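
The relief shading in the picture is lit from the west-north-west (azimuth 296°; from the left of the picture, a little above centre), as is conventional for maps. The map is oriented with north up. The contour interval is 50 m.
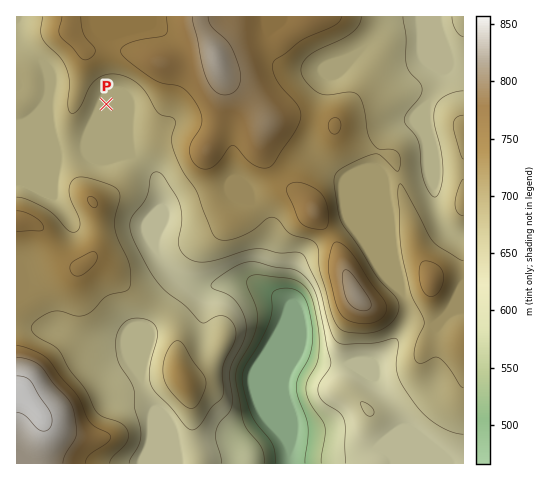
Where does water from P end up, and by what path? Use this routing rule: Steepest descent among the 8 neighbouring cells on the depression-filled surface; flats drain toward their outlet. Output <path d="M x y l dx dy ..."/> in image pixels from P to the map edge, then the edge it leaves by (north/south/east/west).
<path d="M106 104l27 27 0 15 1 1 0 7 2 4 21 21 1 2 0 5 1 1 0 68 5 8 12 13 14 7 7 1 2 1 57-1 10 7 6 2 14 11 0 147 4 8 0 4"/>
exit: south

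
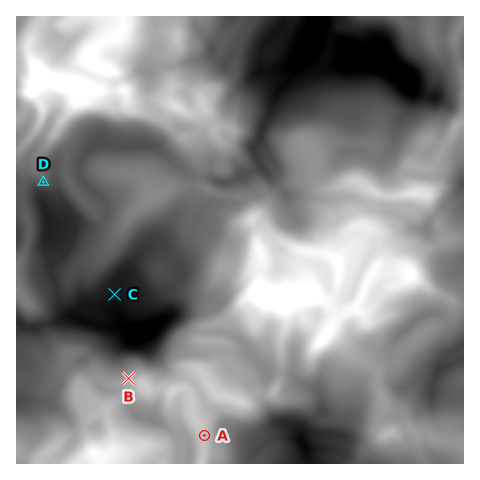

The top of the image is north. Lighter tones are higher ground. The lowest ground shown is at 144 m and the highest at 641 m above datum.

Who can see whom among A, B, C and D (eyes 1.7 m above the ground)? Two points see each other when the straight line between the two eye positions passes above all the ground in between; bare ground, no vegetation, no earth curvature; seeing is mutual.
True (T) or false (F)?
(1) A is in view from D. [F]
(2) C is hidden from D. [T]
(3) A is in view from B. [F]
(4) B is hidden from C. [F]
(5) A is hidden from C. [T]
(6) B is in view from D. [T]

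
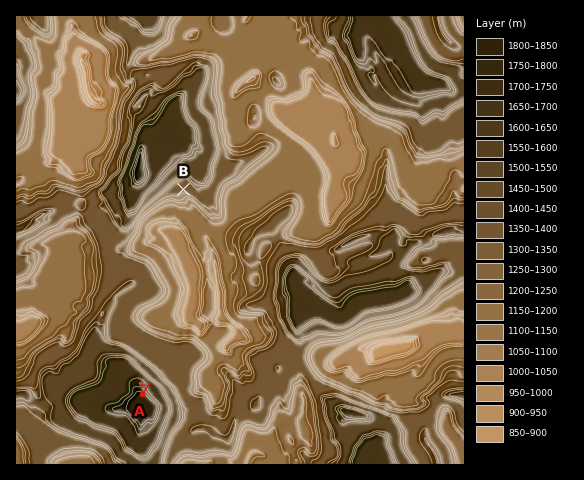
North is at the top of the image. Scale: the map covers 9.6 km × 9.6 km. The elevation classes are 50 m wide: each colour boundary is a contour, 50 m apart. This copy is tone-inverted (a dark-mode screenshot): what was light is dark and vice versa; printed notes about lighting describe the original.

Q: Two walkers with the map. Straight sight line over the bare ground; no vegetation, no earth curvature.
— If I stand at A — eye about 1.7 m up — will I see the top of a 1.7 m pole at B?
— Yes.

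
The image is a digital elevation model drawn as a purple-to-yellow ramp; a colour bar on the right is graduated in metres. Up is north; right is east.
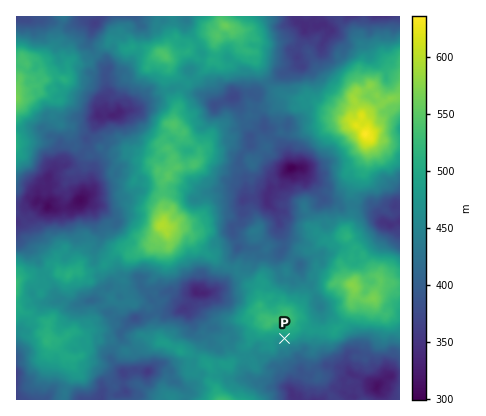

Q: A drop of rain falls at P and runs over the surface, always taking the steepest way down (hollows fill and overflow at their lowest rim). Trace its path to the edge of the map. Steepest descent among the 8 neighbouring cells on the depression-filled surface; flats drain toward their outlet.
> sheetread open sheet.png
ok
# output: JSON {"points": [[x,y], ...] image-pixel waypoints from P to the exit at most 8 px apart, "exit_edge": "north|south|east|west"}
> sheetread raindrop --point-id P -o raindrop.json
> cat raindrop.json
{"points": [[284, 338], [280, 346], [282, 354], [288, 362], [296, 368], [302, 372], [300, 380], [296, 388], [292, 396], [294, 400]], "exit_edge": "south"}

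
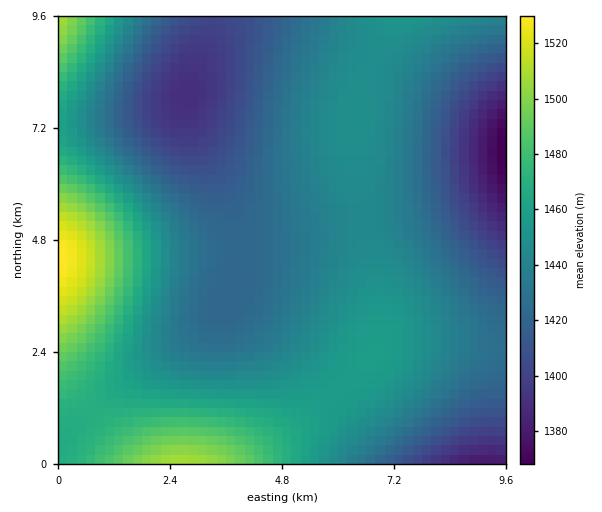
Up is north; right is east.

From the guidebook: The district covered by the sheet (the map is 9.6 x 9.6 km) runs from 1365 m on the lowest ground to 1530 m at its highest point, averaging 1440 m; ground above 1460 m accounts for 17.4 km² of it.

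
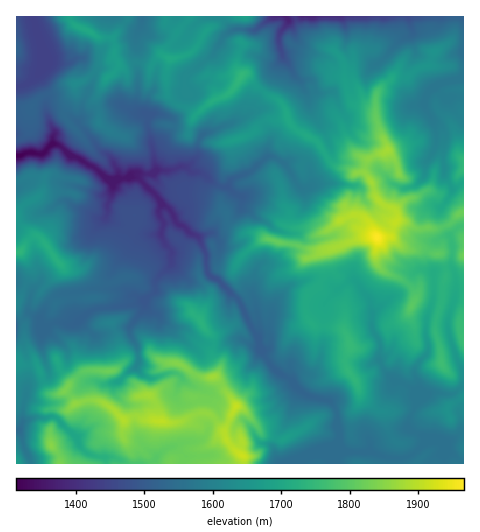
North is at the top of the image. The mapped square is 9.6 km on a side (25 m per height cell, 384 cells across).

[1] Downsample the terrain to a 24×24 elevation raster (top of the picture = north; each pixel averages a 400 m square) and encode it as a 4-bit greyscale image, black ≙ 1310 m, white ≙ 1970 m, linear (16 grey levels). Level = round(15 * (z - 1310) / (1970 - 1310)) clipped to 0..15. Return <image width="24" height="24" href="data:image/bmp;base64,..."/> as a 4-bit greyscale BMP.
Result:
<image width="24" height="24" href="data:image/bmp;base64,Qk2WAQAAAAAAAHYAAAAoAAAAGAAAABgAAAABAAQAAAAAACABAAATCwAAEwsAABAAAAAAAAAAAAAAABEREQAiIiIAMzMzAERERABVVVUAZmZmAHd3dwCIiIgAmZmZAKqqqgC7u7sAzMzMAN3d3QDu7u4A////AHm6q7vMzchlVWZmZmupvMzMzbmHZmZmZmmrvd3czbl3dndmd3m8y8zMzLhlVodmZ3iruqq8y5dWeJdmiIeJmou6qXVmiZd4mXZmZ3iIl1V4ipiZmWVVZlVph1V5mZiZmWZVVUV5hlZ5mYiamWZmVVRWZWd5mYmqmXeXVUQ1V3eaqZu6qpl1VEM0RomszM7Lu4h0REMzRomaze7bu3dkM0M0VVeIrd3bq3dlMjI0RVZ2iry6qWZkIiIzRVZmesy5iSIiRENEV2Znisy4eUM1VlRWaIeIiayod1RVZVVod3iXeJuHZ0VWZVZ3mHiGeJp2ZjRnd2d3iZdmeImHZkNFeHiHeIZGeHZ3dkNGiGeId3VFd3ZmdjN4d2eIh2Q0RERVVQ=="/>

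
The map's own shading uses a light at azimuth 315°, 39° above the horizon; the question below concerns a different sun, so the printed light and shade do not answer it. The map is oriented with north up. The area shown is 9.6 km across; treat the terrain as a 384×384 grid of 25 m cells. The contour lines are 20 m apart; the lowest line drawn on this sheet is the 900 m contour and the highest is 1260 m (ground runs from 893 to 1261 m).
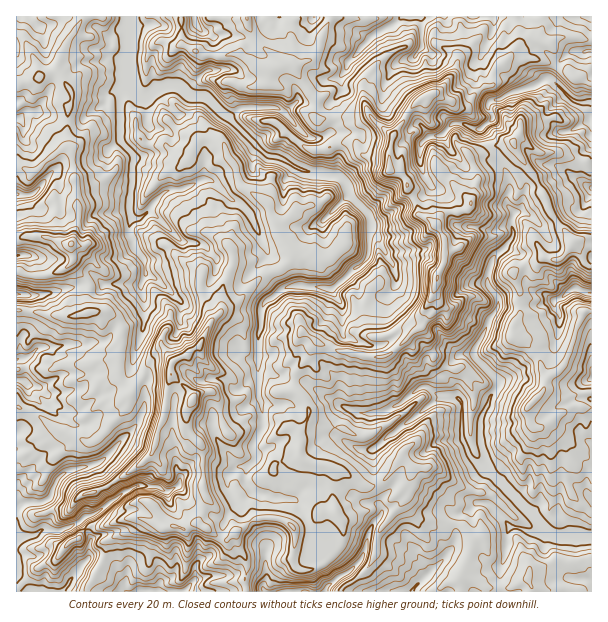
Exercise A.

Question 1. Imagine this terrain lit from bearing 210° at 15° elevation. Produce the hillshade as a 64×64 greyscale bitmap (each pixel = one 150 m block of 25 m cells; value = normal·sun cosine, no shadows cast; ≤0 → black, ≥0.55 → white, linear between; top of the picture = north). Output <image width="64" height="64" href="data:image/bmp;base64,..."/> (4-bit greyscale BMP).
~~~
<image width="64" height="64" href="data:image/bmp;base64,Qk12CAAAAAAAAHYAAAAoAAAAQAAAAEAAAAABAAQAAAAAAAAIAAATCwAAEwsAABAAAAAAAAAAAAAAABEREQAiIiIAMzMzAERERABVVVUAZmZmAHd3dwCIiIgAmZmZAKqqqgC7u7sAzMzMAN3d3QDu7u4A////AGm7ynaIiJzsvOuImadZzv/+5ierqqmVV5iHZWiXZlVFi8zIdoh4rMvMuquqp2rP//3JZpqamIdnh3ZVaIZmZneqq7mXZ3mqqruru7y4aM7rq7yoeZh3iYd3dlZodlaIiKiKqpqJiaqay7urzbdHqpdnm6p5hmeKqHd2dmhkNWVWiHiJvLuqu73cy73clTeIl3d4iJh1Z5uZiHd1Z0EzIjSHZjN4u6ve7+7r39mFaJqoZ3d2h3Z4uYmYd2RmIlRFVYiFVCSrze7/zsvsd2aLzbZneHaIiIqoeIhmVGVVZ4eIq7vMhXirzLqIeZRWRZvMc2iJdnl5mpdmZlUzeHaJiauoit/IlUiYiENmVnVFd2UkeIhVaHmqhmVlVCaWV5mbupZmic7rY0eDBGaIQ1ZDNFeHdkRnmZl2Z3ZleVR5mauWqqh5nMu3MQAESKUUZUZ3iHd1V4mpiHd4d4iFR6qqqmW7qodCNquTJbl6giVliZmId3eJh4iId4iHVDR6uruoeLqYlRABa+7/+qpzNVaIiIiIiIdVeIh5mFMjR5y6upiYqZiodUM1nf6WunRWZ2eHiIiHUzNniHd0ETV5vbq5mYeZmazLqFRGqVjMhlaHZ3eIdlQyE1aHQiASV4vLq6mYd4iYmrzKhlV4acuVSJZod4dUQyJGVWVDABN3rMu7qYh2iImZmZmYeIl5ulFrhniIhlVUWJl0NFQiNYeru8uph2aIiYdmeJqpiImnAplWd4iGZmeYdndCI0RHh5qruph2eJmXVWd3iqmImZU2hTVnh2ZmZkISRnQiRFeHmau4d3eJqGRXiIiJmZiol2d0RFeFVnVDEjREZlI0V4iJq6hmd4hjNXmYiIiImpiIZ4VWR4d4ZDNpmYZlZTM3mHiZiHZndhFXmYiIiHermJZIY1VZqZdDaLu7upZVNGqnh4dmd2VEBImZiIiId6uqcRMTZFmHdUeqqqu7p1aqvJiGd2V2VUSLy6mIiIdnm7kxM1ZkV2Znipmqq7uIrMq7hUipiXZ2Upq6mIiIh2asp1iIVERXiJmpirvMy4i6qYhBbdy7hndliHd4iHiHZpuWiYQTRWiImZirzMupirmnUxbu3ct1Z1WZdmZmZ4dmi3JWcSVmaJmqmql2VWabmXVlat3dyWZnZqqaqYiIh1Z4UCNDVodoqquYUgJGd4mKdqmZm8uXZWdmqczLu7qHVXZTEzZohmeZmWIRN4dleJlr2oh5qGZVV3arvMzMuYdEZjMmVniGV5mWISJWQyRml663d4iHZURYh6qqqZmXdBNmM0Z1d3Q3h3MSE0ZUREaK24Zmp3dlQmmIIjRVVVQxEldiSZVVVFdVQAARaGVVVWq5NFiXmWUydkEDVVVEMRESeCKcplRFaGMAAAKXZmZWeqQBRSnKZTdyAN7bqHZCMzR0OcyWVVV5hiETV1RndliqpBAQLupnmoVJ/93cp1d1VkarunZWZWeam83KU0ZkaryUJEWe6Xqpu/+HeKqniVRUarq5ZVdmZnm93bqFNEOKy2VXl5qniZzM/xNXipiFIyKLq5ZDaHVVaJmYiJlkNLu4aHmFh1V5u53qmrvMmHUyFMy4MySpZVV5hmZnmWVJy7qpeWaYVpqGfKfd3LlkUiEq2nE2e7dENqllVVd1NXy73tlUVpmIuUWZdnhlMhAAIlqGE7u6dDI4p1VDR2MVrM3v9hAUZ3imSaUSIQAiEQASV0JMuHVEMmqWZlRFURbN3/+yJFd2aYR7YAAyJFZUIiJXVap2VVQjm3Z3d2MwCe7e+UN7uWVYZ7kQEjNXeHRERHmYl2ZmUzfKZWZ3hgBf/u2TI3mVM1qctQNUNFd3YzVVebl1RWZFnLdUVERlBe/u/nMjZ1NFi7ySJUG7dmdjRVV5moh2VFnJVDMhAAA7///9QliWM0WKulEzIuuneGNFZmiJu6l3m5QUMwAAAY7//+cTqmMzNYmoIjNZqJmIUjRWaIiaqpq6YiMAAleK///+gga3M1M1iqUTR6tkaZhTQ0RXiIiImalBIAFr////7KlBCIMVckarcleZhzRnmGVDU1m6l3eJlgATiu/+3d25pzEmQDlTaLpWd3ZSNXd3VUZknal2d4iDAFvv/GaJqHmXUUQAhQBIqFMBEiBGd2VEV1apVVd3d0AFvt2CaYeHisdSVVZQACVlQCISEVdmZkNUR5ZHh1VjAEz+tQjsmIm+kjVsliE2M2UzRXVEmGZ3VDNHhWmERTAEq4Ugb8h3idoBR5x3vMYncyJGdDOZmahlRFd0ZkVSAGu4VDjqdlZ5oQVXuYzrUDUQACMQJbu6l2ZVV2V2VSM33u7u/8iWVVdQNmV3mlMTdyAAEQOJqqmIZVZnd4dkaJ3//u7smoREWFNVZCIzESa7dSEhXO2IiYdVZ2Z4mJibzsqImYeKVEVnVVVSAAAhJYmqhlbfymd3dVVVZnmqy73KdmmYeJdnZVVVVDEAABE0V4mavellZ1VmVEVWeavc3tzLuoZ3dnhlZEVVQiMjNFVnd5vLdCOHRWZlVmd5rLvtqqqXZmZVZmaGREZnZIlkVmZWd3dkRJU2d2Z3Z3mamaYzRVV2VVVWd3ZkNGdnt0NWZVZmd3eYc0d2d2VmeHZVUARmeHVWZVZ2VnZCIkhzNFVlZVZlZ4dDaId2WIZ4dGhRa6maVWZlVWZomXVCNkNVM1VlVVREMzSZh2iKhniHqmO9qqlFZmVEeIqrpzI1NGQSRWVWVDMz"/>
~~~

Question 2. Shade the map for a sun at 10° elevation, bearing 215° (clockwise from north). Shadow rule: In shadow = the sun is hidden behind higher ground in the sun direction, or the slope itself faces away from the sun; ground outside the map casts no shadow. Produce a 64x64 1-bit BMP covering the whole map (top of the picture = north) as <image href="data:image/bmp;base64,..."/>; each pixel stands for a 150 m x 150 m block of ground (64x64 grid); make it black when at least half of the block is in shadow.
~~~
<image width="64" height="64" href="data:image/bmp;base64,Qk0+AgAAAAAAAD4AAAAoAAAAQAAAAEAAAAABAAEAAAAAAAACAAATCwAAEwsAAAIAAAAAAAAA////AAAAAAAAAAAgAAAAAAAAACAIAAAAAAAAAAAAAAAAAAAAAAAAIAAAAGAAAABvIAAAYAAAAOwfAAAAAAAAwAMABoEAAAwAAcBAnwAALABwIMIMAAAbAAAf4yAAAAYBAY/nQAAAHAADwgcAAAB4AAPgRwAAAeAAAGAEAA8P4AAAIAIADw/gAAAABgAMA8AAAAAOAAAfwAAAAB2ABx7AABgABAAPzkAAcAAAIBxngADAAAkg4BmAAeAAHyCABAADwAA/AAAACAEAAH8AAAAYAIAABwAAAHAAEABHAAOBIAAAAPcgH4AAAAAAdiB8AgAAAABwIPnCAAAADGAg+MAQGOA8YDH4AABx8P7hA/AByD9AfMAD9AH4BwDfAAH4AfgQAAYAAAJA+ADAfAQAAECIAMB8LAAAwAEAAHx4AAIAACAP+MDgRwDwIv/4gGBDAfpHffkAQCcDgM8w+ADADwceH8H4AQQODxwfAbgiBfgGOB8BiABn+AxIPwEAAG/4HFg8AcgAfwAd3HgA2AD+AB2Qw4BYAPAAH/D9ggIB4cAf+P+AIgPDAF38/wBCR44Aw1z3AETf/AHAH/4AAD4AAcB//gAAYABBzeP8AAAAAHDP4PgAAAeAAF/wMAGAAAAYP/ACIAAAAAAP8AcgAAwAAADwAGBAnAAA6GAAQMCYAABZAAAAABAgAB14AQ=="/>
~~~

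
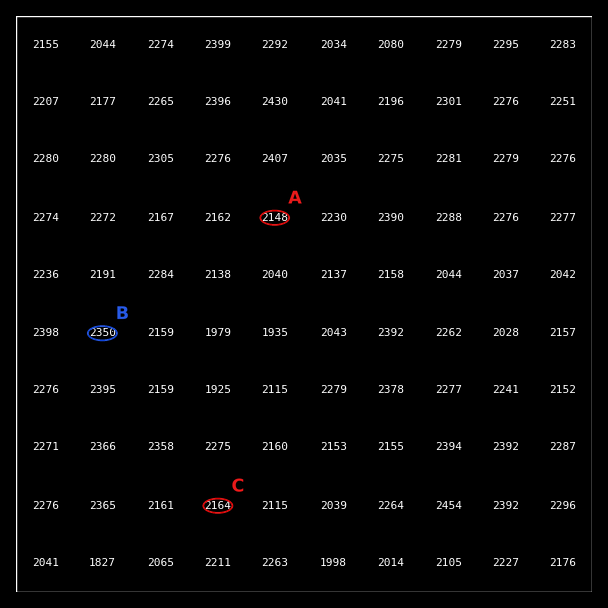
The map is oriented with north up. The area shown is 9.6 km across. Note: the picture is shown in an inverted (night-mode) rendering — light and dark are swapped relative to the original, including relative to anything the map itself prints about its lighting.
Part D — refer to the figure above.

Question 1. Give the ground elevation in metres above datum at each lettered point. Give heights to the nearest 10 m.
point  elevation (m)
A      2150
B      2350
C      2160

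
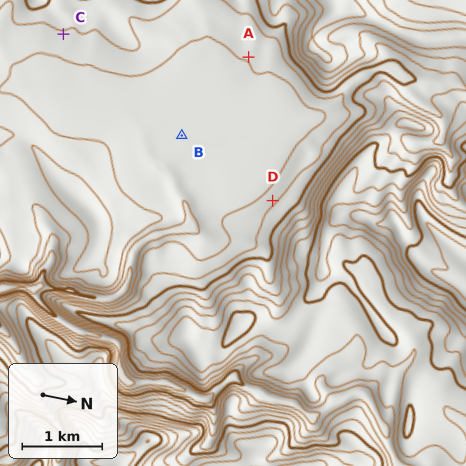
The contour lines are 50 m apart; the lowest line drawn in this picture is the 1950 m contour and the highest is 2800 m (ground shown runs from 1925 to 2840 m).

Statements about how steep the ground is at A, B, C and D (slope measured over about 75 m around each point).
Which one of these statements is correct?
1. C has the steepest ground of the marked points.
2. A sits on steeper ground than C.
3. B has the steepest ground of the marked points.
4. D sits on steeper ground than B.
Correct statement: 4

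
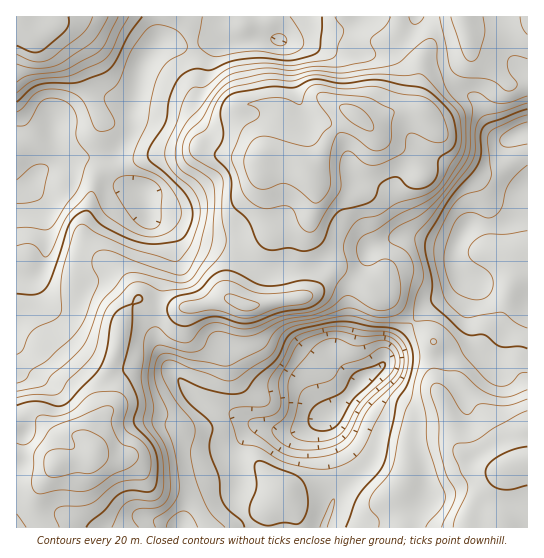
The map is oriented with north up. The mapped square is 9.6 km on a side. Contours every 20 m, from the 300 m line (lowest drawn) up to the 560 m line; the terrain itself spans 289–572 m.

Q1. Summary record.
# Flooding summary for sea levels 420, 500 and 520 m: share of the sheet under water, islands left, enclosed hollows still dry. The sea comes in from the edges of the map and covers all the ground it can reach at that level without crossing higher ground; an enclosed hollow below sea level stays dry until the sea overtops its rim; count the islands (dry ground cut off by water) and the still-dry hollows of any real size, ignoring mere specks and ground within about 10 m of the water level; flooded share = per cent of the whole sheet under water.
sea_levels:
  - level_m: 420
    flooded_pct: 40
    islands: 0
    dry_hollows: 0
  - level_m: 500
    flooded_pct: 79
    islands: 2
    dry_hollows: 0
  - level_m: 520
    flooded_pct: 88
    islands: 2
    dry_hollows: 0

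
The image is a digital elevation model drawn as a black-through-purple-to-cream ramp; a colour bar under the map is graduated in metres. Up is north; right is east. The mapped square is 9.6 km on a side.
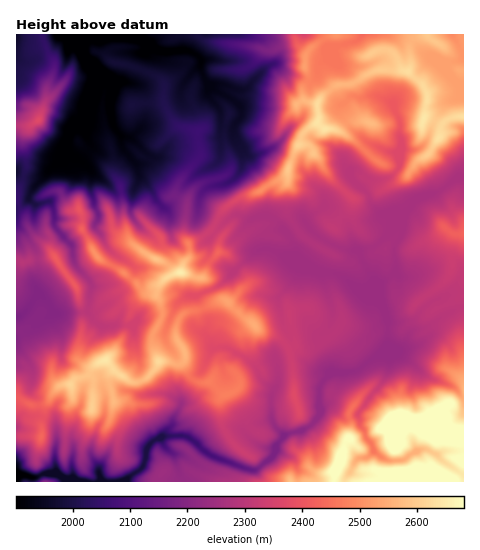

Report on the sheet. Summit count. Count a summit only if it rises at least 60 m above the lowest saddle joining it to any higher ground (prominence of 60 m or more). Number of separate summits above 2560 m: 6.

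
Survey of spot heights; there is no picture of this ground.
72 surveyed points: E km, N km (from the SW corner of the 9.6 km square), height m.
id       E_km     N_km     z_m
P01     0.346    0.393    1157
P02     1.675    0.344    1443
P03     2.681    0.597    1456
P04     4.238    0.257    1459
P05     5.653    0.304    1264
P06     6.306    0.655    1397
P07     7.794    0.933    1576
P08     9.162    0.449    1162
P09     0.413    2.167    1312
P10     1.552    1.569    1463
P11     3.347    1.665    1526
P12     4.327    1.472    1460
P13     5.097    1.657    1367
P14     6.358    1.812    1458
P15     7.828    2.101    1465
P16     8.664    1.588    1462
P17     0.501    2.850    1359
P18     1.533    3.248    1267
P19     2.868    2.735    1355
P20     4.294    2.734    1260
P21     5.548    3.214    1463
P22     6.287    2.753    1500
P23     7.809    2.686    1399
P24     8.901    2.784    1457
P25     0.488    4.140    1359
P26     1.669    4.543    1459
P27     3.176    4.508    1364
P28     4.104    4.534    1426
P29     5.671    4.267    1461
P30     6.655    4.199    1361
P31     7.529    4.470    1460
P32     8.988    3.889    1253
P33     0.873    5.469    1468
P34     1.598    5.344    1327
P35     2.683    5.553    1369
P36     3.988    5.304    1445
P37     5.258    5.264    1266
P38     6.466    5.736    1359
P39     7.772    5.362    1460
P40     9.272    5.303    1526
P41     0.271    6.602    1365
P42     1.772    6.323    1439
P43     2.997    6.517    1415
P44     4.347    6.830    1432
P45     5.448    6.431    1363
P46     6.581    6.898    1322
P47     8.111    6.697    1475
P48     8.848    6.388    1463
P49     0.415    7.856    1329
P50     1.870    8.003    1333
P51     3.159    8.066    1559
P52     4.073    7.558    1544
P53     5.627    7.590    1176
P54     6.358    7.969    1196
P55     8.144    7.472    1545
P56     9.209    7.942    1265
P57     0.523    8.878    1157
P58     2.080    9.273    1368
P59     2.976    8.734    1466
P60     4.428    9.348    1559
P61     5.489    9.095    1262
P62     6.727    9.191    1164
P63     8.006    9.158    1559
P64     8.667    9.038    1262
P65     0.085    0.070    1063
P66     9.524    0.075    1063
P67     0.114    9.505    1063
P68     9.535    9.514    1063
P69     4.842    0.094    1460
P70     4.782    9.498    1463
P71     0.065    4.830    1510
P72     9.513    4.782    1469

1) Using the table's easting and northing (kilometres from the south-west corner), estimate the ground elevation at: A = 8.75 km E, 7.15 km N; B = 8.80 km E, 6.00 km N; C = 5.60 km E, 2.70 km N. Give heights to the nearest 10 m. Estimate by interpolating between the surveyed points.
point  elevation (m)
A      1440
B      1470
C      1460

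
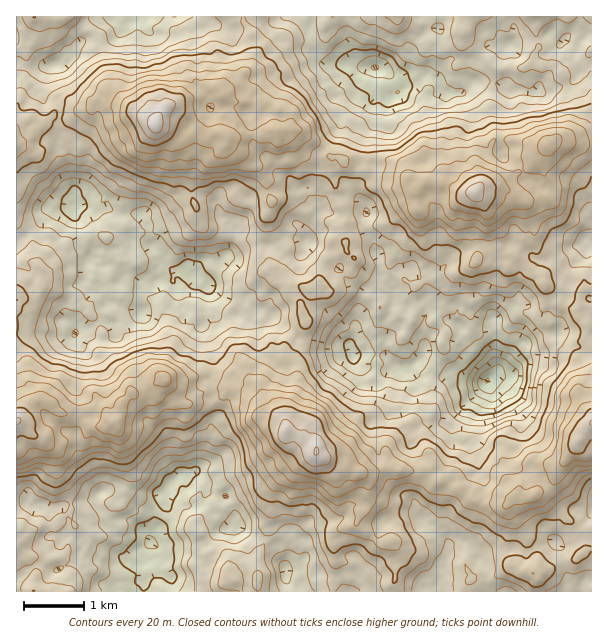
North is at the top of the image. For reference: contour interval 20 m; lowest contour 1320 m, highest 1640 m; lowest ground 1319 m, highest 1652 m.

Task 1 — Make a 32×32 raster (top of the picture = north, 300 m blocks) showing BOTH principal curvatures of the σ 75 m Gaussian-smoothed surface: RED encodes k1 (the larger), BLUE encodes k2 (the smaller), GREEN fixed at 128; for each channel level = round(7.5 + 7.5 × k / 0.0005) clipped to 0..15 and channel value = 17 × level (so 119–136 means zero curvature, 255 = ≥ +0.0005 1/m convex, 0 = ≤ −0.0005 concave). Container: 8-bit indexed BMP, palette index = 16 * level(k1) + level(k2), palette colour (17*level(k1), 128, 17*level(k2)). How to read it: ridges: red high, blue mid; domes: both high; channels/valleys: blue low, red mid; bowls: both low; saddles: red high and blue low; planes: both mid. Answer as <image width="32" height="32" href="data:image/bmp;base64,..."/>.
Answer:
<image width="32" height="32" href="data:image/bmp;base64,Qk02CAAAAAAAADYEAAAoAAAAIAAAACAAAAABAAgAAAAAAAAEAAATCwAAEwsAAAABAAAAAAAAAIAAABGAAAAigAAAM4AAAESAAABVgAAAZoAAAHeAAACIgAAAmYAAAKqAAAC7gAAAzIAAAN2AAADugAAA/4AAAACAEQARgBEAIoARADOAEQBEgBEAVYARAGaAEQB3gBEAiIARAJmAEQCqgBEAu4ARAMyAEQDdgBEA7oARAP+AEQAAgCIAEYAiACKAIgAzgCIARIAiAFWAIgBmgCIAd4AiAIiAIgCZgCIAqoAiALuAIgDMgCIA3YAiAO6AIgD/gCIAAIAzABGAMwAigDMAM4AzAESAMwBVgDMAZoAzAHeAMwCIgDMAmYAzAKqAMwC7gDMAzIAzAN2AMwDugDMA/4AzAACARAARgEQAIoBEADOARABEgEQAVYBEAGaARAB3gEQAiIBEAJmARACqgEQAu4BEAMyARADdgEQA7oBEAP+ARAAAgFUAEYBVACKAVQAzgFUARIBVAFWAVQBmgFUAd4BVAIiAVQCZgFUAqoBVALuAVQDMgFUA3YBVAO6AVQD/gFUAAIBmABGAZgAigGYAM4BmAESAZgBVgGYAZoBmAHeAZgCIgGYAmYBmAKqAZgC7gGYAzIBmAN2AZgDugGYA/4BmAACAdwARgHcAIoB3ADOAdwBEgHcAVYB3AGaAdwB3gHcAiIB3AJmAdwCqgHcAu4B3AMyAdwDdgHcA7oB3AP+AdwAAgIgAEYCIACKAiAAzgIgARICIAFWAiABmgIgAd4CIAIiAiACZgIgAqoCIALuAiADMgIgA3YCIAO6AiAD/gIgAAICZABGAmQAigJkAM4CZAESAmQBVgJkAZoCZAHeAmQCIgJkAmYCZAKqAmQC7gJkAzICZAN2AmQDugJkA/4CZAACAqgARgKoAIoCqADOAqgBEgKoAVYCqAGaAqgB3gKoAiICqAJmAqgCqgKoAu4CqAMyAqgDdgKoA7oCqAP+AqgAAgLsAEYC7ACKAuwAzgLsARIC7AFWAuwBmgLsAd4C7AIiAuwCZgLsAqoC7ALuAuwDMgLsA3YC7AO6AuwD/gLsAAIDMABGAzAAigMwAM4DMAESAzABVgMwAZoDMAHeAzACIgMwAmYDMAKqAzAC7gMwAzIDMAN2AzADugMwA/4DMAACA3QARgN0AIoDdADOA3QBEgN0AVYDdAGaA3QB3gN0AiIDdAJmA3QCqgN0Au4DdAMyA3QDdgN0A7oDdAP+A3QAAgO4AEYDuACKA7gAzgO4ARIDuAFWA7gBmgO4Ad4DuAIiA7gCZgO4AqoDuALuA7gDMgO4A3YDuAO6A7gD/gO4AAID/ABGA/wAigP8AM4D/AESA/wBVgP8AZoD/AHeA/wCIgP8AmYD/AKqA/wC7gP8AzID/AN2A/wDugP8A/4D/AOXFx/dxlJWUcIDU+sX5oICV1aWU1/VBk7bY06L56KSBs7SipcaThJaQ96P3tvdwgYL2k3Kz5sWAxrSi+ej44te2g5WVtqSjYWOz1NXD9KKlcPmAxPn55qOSgZORwnFx5+rTlrentqNgsvvnUCDypGKS1vf1kdZgo3OElcWzYLXFcICitpTWttOhxcXFcPa1pWCwsfaio2CTlMfn+bS0oaEgs+SiQKPlgHCnpZCT+KS2UPiU1JRgotj15bXZ+fa2k4Ci94VhgfW2YGCCpLS2uObW9Ob58/f11+iRtaaU1PaQ9tP5xHLW5nOBlHBggseTtP721qTEs8T3lYG2k+jT9Pm0+bPC9fn5xZHnsrORtfr198TIkOmB05OTwvjXgXD5+PqAw8PW/JSzgumBcPf4+db7pJOBgsXWpMKio/Wgtrb59fb3sMbl9sa06NOyw8fox8e0lNbGlaX5cZBAcpCkxsOmyLTB1rP45frEgbam5pOzs4SEcKOElNPEYDBAk/jq2Ne0x5OBtej5+tPUtNi1gtW0YmCzonCC47TEUECwosGj5INQQNSQpLXShHO1+qLJtsNSMKSy6XD3t+egxJHVtqS0lHJQ03GxcfeTUaOTkpLh93OQtZTnofWS58DFguRQ9relYLW2pWGA1KPWtIOTMPbltHGS16a0pYPlMObUxtTHt+fEpJamtdO1xHChtZWk59f71bKVlZSVhLO0olH1o7eUyLaDppSkkoNycMTW2OfE56TTlISlo7b12KTW9PmC2LbJtYVitum0sHCQYGD3toGj0/jDoZOSpIH6tbiTk7Vxsqa35dXXhIDE+NjT09OilEDX+JCUovWCs5CxgcaVkkDEk5RxtralkZXX+IBQ9eRhs8XnoOWh+ZDWgvdQw4TFtNVQYUGjoZBAtPbTkMbU+cKFk+Qgg+f3sPf66OP46Nhyx5RSQHKlpZWjobBgcMLFcXO1g9PU+efD5P74xIK1xKR02KKUlKWUxqiV9+fz9pK2lLfWxKP5k7aT5rXAxcaEhda3s8ai1/nXtLa16tiAtLaz9fjk9PX3tbfVoILY+sfHpKWDhIOmlPz1otXq1uP7+vhwk3JQYPbGpoP49fb7+ei21cPntMT4+/a0YaKCc8X4xpDHpbS1s6PGk7Jio4TFw8aDxcbn4ubq+vah6aXG1uiSdISDgjD0YHCS1WCQQKGVxZGDlerZocijw9bp1aWDo4SGlrPAkcKCtmHDk7WjxXLEcGCA0raUcrbIpZTW16aWcYFwYEDktqW1tOfT99a1pdXHpHD0YJNBkIGUk3LVprWx14HV1sTFxPjFgkDDpGGD19f40rSCg4PGtJGQtMOSs5D4orjH96Ng98OFYNKBlHE="/>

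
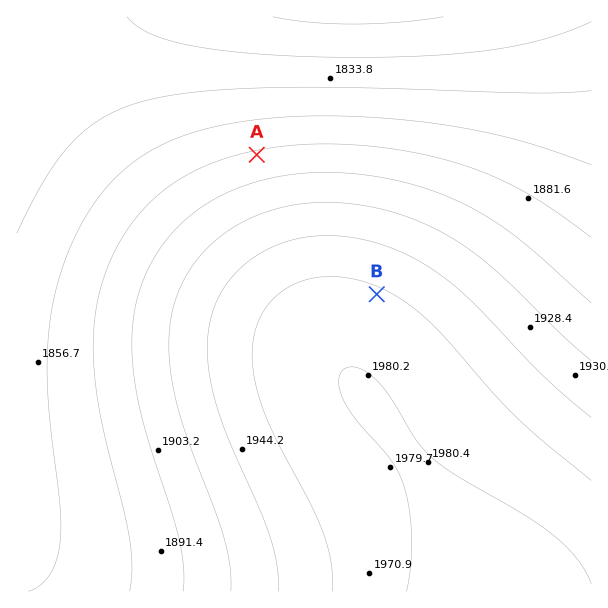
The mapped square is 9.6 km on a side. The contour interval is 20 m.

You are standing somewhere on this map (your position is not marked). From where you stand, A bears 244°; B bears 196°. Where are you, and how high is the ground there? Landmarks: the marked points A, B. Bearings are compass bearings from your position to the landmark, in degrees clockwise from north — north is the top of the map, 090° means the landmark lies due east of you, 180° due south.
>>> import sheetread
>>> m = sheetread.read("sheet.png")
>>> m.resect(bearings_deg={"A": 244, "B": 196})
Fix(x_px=443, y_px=64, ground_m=1825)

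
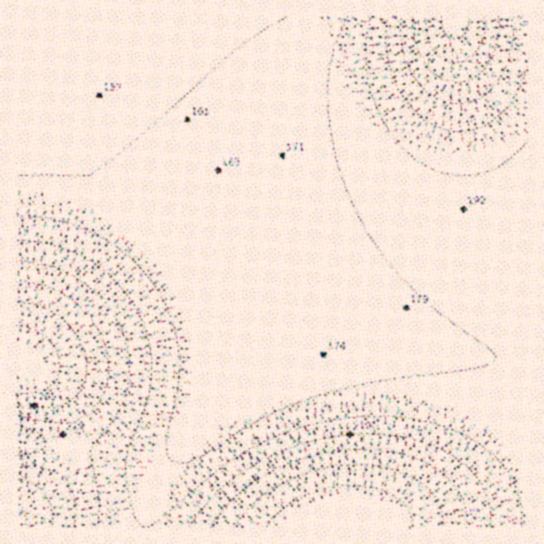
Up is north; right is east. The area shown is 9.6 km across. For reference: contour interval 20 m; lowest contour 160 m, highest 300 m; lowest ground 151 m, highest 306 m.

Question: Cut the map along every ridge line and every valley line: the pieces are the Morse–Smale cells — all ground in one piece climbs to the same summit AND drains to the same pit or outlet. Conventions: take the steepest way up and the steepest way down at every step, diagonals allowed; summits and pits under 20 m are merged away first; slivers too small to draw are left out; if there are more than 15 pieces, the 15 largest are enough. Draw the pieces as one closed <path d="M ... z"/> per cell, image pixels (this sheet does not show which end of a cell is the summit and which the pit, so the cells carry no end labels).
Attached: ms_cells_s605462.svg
<path d="M527 16l-494 1 28 69 23 43 25 36 54 53 29 40 13 27 10 26 8 49 7-5 19-6 56-6 64 1 128 15 31-1z"/><path d="M341 343l-70 2-28 6-18 6-2 4-2 28-4 12-10 17-32 39-12 18-11 24-7 28 383 0-1-168-30 0-82-11z"/><path d="M33 16l-17 1 0 346 25 12 18 19 9 24 1 30 68 12 24-1 14-7 22-22 18-24 5-12 3-13 0-27-8-43-10-26-10-22-19-29-13-16-46-44-33-45-23-43z"/><path d="M185 443l-16 13-15 4-28-1-57-11-5 14-11 19-15 15-22 15 0 16 129 1 2-13 10-29 18-29 10-12z"/><path d="M17 364l-1 75 51 9 2-11-1-19-9-24-18-19z"/><path d="M21 440l-5 1 1 70 21-15 15-15 11-19 4-13-2-2z"/>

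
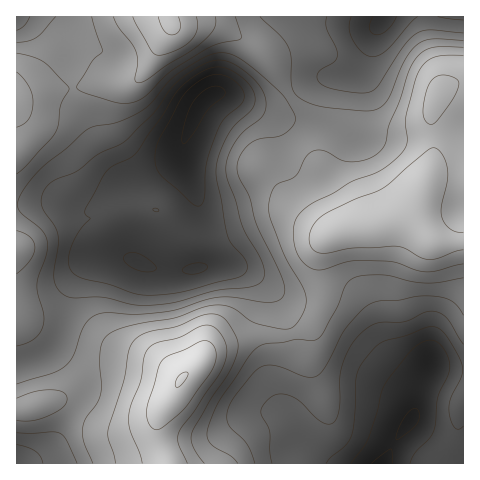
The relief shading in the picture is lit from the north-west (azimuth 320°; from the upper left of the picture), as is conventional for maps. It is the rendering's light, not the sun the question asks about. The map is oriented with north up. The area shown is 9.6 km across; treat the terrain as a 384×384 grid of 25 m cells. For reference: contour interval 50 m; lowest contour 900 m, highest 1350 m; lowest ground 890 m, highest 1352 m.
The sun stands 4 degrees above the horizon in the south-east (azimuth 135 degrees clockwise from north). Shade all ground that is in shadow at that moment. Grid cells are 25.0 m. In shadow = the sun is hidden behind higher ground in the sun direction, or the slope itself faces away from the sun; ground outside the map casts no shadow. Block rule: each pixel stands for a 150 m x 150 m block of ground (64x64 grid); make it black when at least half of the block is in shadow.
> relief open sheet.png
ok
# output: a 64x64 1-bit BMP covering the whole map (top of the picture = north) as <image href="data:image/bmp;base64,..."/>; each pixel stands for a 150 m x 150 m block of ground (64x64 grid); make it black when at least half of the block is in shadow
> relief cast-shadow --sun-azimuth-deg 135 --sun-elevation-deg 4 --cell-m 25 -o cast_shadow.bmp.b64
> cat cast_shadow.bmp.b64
<image width="64" height="64" href="data:image/bmp;base64,Qk0+AgAAAAAAAD4AAAAoAAAAQAAAAEAAAAABAAEAAAAAAAACAAATCwAAEwsAAAIAAAAAAAAA////AAAAAAAAABAAAAADwAAAAAAAAAfgAAAAAAAAB/AAwAAAAAAH+ADwAAAAAAf4AP+AAAAAA/wA/8AAAAAB/AB/4AAAAAH8gH/wAAAAAP7gf/gAAAAA/vh//AAAAAD//n/8AAAAAP////4AAAAA/////wAAAAB/////gAAAAH/////AAAAAfg///+AAAAA8D///4AAAAAAH///wAAAAAAf///AAAAAAB///8AAAAAAH///4B4AAAA////4PwAAAD/////+AAAAP/////wAAAA/////+AAAAD/////wAAAAP////+AAAAA/////4AAAAB/////AAAAAH////wwAAAAf///4HwAAAB//+AA/gAACH//AAD/AAAAf/gAfv/AAAA/wAD///AAAD8AAf///AAAAAAD////gAAAAAP////AAAAAB/////AAAAAP9///+AAAAA/z///8AAAAH/n///wAAAAf/f///gAAAD/////+AAAAP/////wAAAA/////+AAAAD/////4AAAAP/////gAAAA//8H/+AAAAD//gf/8AAAAH/+B//wAAAAf/wP//gAAAA/+A//+AAAAB/wD//4AADgD8AP//wAAPAAAAf//gAA8AAAA///8ADwAAAA///8AHAAAAH///4AAAAAAf///gAAAAAB////AAAAAAP///8AAAAAA///w=="/>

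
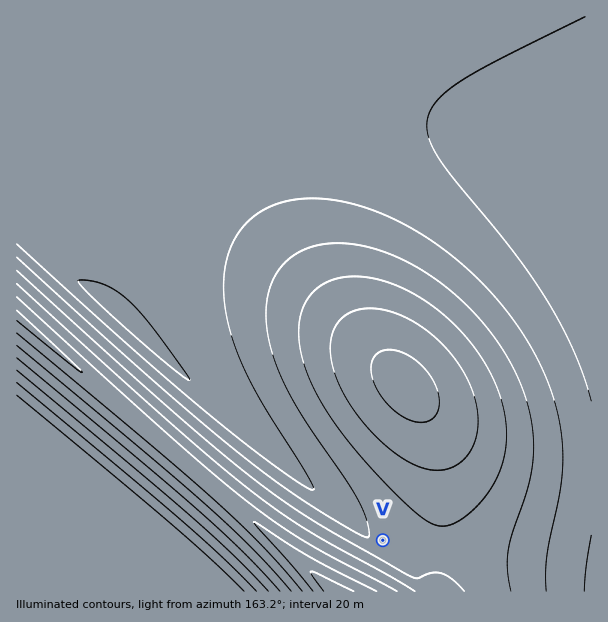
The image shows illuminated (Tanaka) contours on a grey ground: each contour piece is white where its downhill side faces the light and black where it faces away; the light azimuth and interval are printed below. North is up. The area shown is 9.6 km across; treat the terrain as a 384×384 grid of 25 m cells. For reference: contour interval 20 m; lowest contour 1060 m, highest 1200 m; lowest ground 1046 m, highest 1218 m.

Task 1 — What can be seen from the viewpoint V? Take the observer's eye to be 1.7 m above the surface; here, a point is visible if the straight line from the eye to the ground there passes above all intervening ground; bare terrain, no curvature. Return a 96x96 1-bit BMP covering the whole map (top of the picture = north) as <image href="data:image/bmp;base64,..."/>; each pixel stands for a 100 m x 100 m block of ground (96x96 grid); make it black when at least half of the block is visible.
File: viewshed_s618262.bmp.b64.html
<image width="96" height="96" href="data:image/bmp;base64,Qk2+BAAAAAAAAD4AAAAoAAAAYAAAAGAAAAABAAEAAAAAAIAEAAATCwAAEwsAAAIAAAAAAAAA////AAAAAAAAAAAAD4AAAA////8AAAAAPwAAAB////8AAAAAfAAAAD////8AAAAA+AAAAH////8AAAAB8AAAAP////8AAAADwAAAAf////8AAAAHgAAAA/////8AAAAOAAAAD/////8AAAAcAAAAH/////8AAAAwAAAAP/////8AAADgAAAAf/////8AAAGAAAAA//////8AAAIAAAAB8P////8AAAAAAAADwD////8AAAAAAAAGAB////8AAAAAAAAAAA////8AAAAAAAAAAAf///8AAAAAAAAAAAP///8AAAAAAAAAAAH///8AAAAAAAAAAAH///8AAAAAAAAAAAD///8AAAAAAAAAAAD///8AAAAAAAAAAAB///8AAAAAAAAAAAB///8AAAAAAAAAAAB///8AAAAAAAAAAAB///8AAAAAAAAAAAB///8AAAAAAAAAAAB///8AAAAAAAAAAAB///8AAAAAAAAAAAB///8AAAAAAAAAAAB///8AAAAAAAAAAAB///8AAAAAAAAAAAD///8AAAAAAAAAAAD///8AAAAAAAAAAAD///8AAAAAAAAAAAH///8AAAAAAAAAAAH///8AAAAAAAAAAAP///8AAAAAAAAAAAf///8AAAAAAAAAAAf///8AAAAAAAAAAA////8AAAAAAAAAAB////8AAAAAAAAAAD////8AAAAAAAAAAH////8AAAAAAAAAAP////8AAAAAAAAAA/////8AAAAAAAAAB/////8AAAAAAAAAH/////4AAAAAAAAAP/////4AAAAAAAAB//////wAAAAAAAAH//////gAAAAAAAD///////AAAAAAAP///////+AAAAAAB////////+AAAAAAH////////8AAAAAAP////////4AAAAAA/////////wAAAAAB/////////gAAAAAB/////////AAAAAAD////////+AAAAAAH////////8AAAAAAP////////wAAAAAAP////////gAAAAAAH////////AAAAAAAH///////+AAAAAAAH///////4AAAAAAAD///////wAAAAAAAD///////AAAAAAAAB//////+AAAAAAAAA//////4AAAAAAAAAf/////gAAAAAAAAAP////+AAAAAAAAAAH////4AAAAAAAAAAD////AAAAAAAAAAAAf//4AAAAAAAAAAAAD/+AAAAAAAAAAAAAAAAAAAAAAAAAAAAAAAAAAAAAAAAAAAAAAAAAAAAAAAAAAAAAAAAAAAAAAAAAAAAAAAAAAAAAAAAAAAAAAAAAAAAAAAAAAAAAAAAAAAAAAAAAAAAAAAAAAAAAAAAAAAAAAAAAAAAAAAAAAAAAAAAAAAAAAAAAAAAAAAAAAAAAAAAAAAAAAAAAAAAAAAAAAAAAAAAAAAAAAAAAAAAAAAAAAAAAAAAAAAAAAAAAAAAAAAAAAAAAAAAAAAAAAAAAAAAAAAAAAAAAAAAAAAAAAAAAAAAAAAAAAAAAAAAAAAAAAAAAAAAAAAAAAAAAAA="/>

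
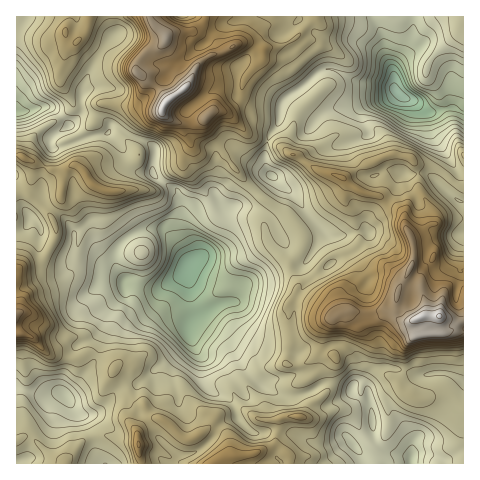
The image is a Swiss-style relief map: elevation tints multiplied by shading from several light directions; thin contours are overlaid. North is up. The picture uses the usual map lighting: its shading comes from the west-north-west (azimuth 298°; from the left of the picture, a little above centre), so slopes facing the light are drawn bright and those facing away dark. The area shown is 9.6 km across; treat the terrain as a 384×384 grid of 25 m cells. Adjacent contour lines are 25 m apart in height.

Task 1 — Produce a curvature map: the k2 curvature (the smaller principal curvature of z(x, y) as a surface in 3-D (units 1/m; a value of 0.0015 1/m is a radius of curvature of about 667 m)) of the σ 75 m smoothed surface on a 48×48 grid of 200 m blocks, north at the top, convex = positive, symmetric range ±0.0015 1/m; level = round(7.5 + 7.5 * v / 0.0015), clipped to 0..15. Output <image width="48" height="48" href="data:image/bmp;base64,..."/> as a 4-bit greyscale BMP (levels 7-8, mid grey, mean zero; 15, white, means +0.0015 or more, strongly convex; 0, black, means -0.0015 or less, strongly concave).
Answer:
<image width="48" height="48" href="data:image/bmp;base64,Qk32BAAAAAAAAHYAAAAoAAAAMAAAADAAAAABAAQAAAAAAIAEAAATCwAAEwsAABAAAAAAAAAAAAAAABEREQAiIiIAMzMzAERERABVVVUAZmZmAHd3dwCIiIgAmZmZAKqqqgC7u7sAzMzMAN3d3QDu7u4A////AERXiHVlY2ZFZCR2eHhVaHh1eEVndRZlZ2VmeIVXYnk1RDAniGiFeGd2ZSZ2ZjV4hnZ2aIZnYooyWJcDd1M2dURVU1dXh0Vmd3h1Z3Z3Q2cUdlhjZwACMzVlNHY3hlRGeHh1ZURVV2RIhUVnMQiHdYiGRXUndEZneIhldjMkd1RnVGeKgWhld5ZWZ4QnRYd3d4dGdEeFV2llZXZlNVV2MTVUVmM3WIh3d1NVQlaIVmZmdnYhRlZkRCJoUkNXeId3dzZUNWZ4ZVVmeIRHh3VGeIYkUjNXh3d4hYhFVXZohnZXeHRoeGZ1RFd2ZTVndkMzM3U2ZIZXl4hVZ3RFd1hmqGdmpVZBAUZVZ0JIdXhmiHeWd1FFZnd1dld4lFRldRJERCN2Zkd2eGmohyN4dnd1ZlRTMzaFZWIRIneER3dmZmd3ZCVndnd2d0VSEmZUR7d4iFM3RWh2dlRVRFZnh2dmdil5dphUaGVVeGZ4ZFVmh2ZlVmZWiGZmhTl8iHdmZZhqVomFRGdmaHdmd2ZURUVnljh5iXVoczd6UnVFVlZ4ZXdWh2Z2Q0ZlhzeGd2M2dTNFMTZmZ2RXY2VEd1Z4h1RkV1V5dlQ2h1dHUWVWZodWU0VDRmZ3dkRVV4Q3l2Q2h1hGdIZWVohXU0V2NGZmVVRFZVZCRmVVd2VUVZZHVndnVYqYU1ZVeIZmd0R0NXdoZIRlRmVHVHdnRpu3VEVDV2eHdnNodkZ1UVSHJVZHc2dnQ4qmRmQkVXiHZnZGZ3VVInVWJFdFg1dncxRTRlNndmiHZ4hUQ1REJ5VTJEUmgVZ4h2MjZlaIdniGZ4U1ZmRTWnSKNVJHM3VUVndmRmeIZnh2eGJXd3VkR0V4VSRlWHVmVEV5VGZ3VERneCSIiFVVWERoVFdkllVomGZnU0RkVVeHYzaIhld2RTd1EmdVhjeHiImVADVEdnZ0JEVVZ3ZnVnhQR1ZVZThkREMAF5dGVnUxNDV3iUI2ZFUVdjVWdmhVVTICqodlWWMhIliIhjVTMkVXUYlySKZnZXkCiGhkdkUTaGVVVXiHZqdmBIdQEmeIVIoAVnhVdVYFmYVDNGh4l6ZBKFVBZRFFRkAAJGMjVFkThDVmZCNGd1IkZmdUFFQiUwFXRWZyNYhQVURoiHRWdUVWd2Z4YiikI2Z4dVekR2VzN2RXh2aIZFZWdgAkJlQzVYSNQSaXeDeFJ3ZFVVVnVVIBIGQABmOZZHNaUQBqc1Z1F4h1VmMRIgBFNXZWdkJmUjQFhmAUM3ZlMFeHd3ZUIAFXZ2VYuERTIBdBJ7Q2dHZmdAOJl2djAYt2Z2ZXh2NmM6l0ImZHdHd1iGA3QlZ1A5uWVmdmd3RGNcdmU0hCI1eGZ4YhOJhzBGl2VmeHd2U1MpZlZQVmQQWHV3dleJdBNEd2VmeYd4dEUTdndlA2iUOXZneHdkREdlNmZ2eXd4hURBA4plYUaYVkV4d2VFdld3ZGiFaHiVdlQhNnlmhjNFZmVXVodXhWh1ZmiGVnZ0d1QkZ2UjV1Q1d3dleIdndHiFZ2eA=="/>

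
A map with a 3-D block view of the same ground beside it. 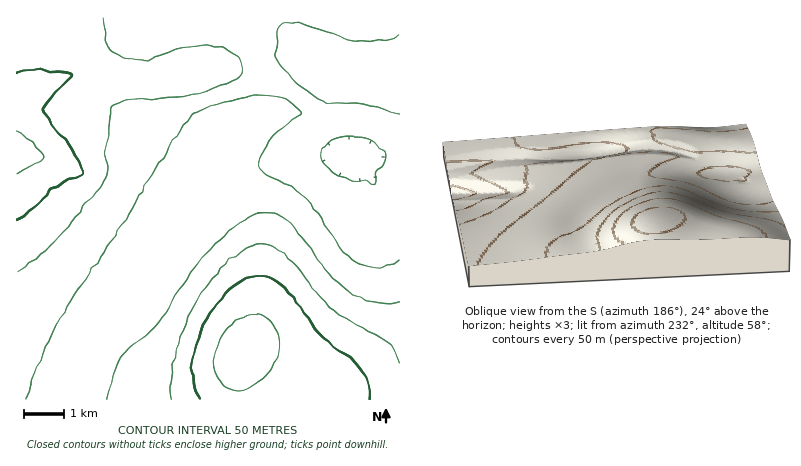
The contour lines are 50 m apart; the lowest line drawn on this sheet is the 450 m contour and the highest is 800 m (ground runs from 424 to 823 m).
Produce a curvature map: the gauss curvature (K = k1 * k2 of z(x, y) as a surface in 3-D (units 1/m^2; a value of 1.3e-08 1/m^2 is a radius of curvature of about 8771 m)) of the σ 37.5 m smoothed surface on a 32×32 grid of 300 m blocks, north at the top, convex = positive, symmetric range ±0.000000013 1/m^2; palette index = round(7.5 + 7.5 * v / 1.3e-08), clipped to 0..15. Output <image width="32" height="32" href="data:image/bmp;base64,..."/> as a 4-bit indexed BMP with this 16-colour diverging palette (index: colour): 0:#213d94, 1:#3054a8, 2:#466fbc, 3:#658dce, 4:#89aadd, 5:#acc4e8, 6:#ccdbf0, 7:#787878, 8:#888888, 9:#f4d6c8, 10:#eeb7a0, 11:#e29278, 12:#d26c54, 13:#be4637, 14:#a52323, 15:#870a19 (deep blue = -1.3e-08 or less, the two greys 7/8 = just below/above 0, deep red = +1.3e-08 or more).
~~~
<image width="32" height="32" href="data:image/bmp;base64,Qk12AgAAAAAAAHYAAAAoAAAAIAAAACAAAAABAAQAAAAAAAACAAATCwAAEwsAABAAAAAAAAAAlD0hAKhUMAC8b0YAzo1lAN2qiQDoxKwA8NvMAHh4eACIiIgAyNb0AKC37gB4kuIAVGzSADdGvgAjI6UAGQqHAHd3d3iId2Vpqph3d3eIiHh3d3d4iHdlebuph3d3iJiId3d3d3d3Znq7qYd3d3iYh3d3d3h3d2Z5u7mId2Z4iHZ3d3eId3d2eaupmHdmd4h2d3d3iHd3d3mqqZiHdnd3dnd3d4h3d3d4mZmJmHd3d3Z3d3iIh3h3eImYmZh3d3d3d3d3iIeId3eIiJmId3iId3d3d4iHeId3iIiYiHiIiIh3d3eId3iHd3iIiId4iIiId3d3eHd4h3d3iIh3eIiZiHd3d3d3d4d3d3iHd3iImYh3d3d3d3eId3d4h3d4iIiId3d3d3d3eHd3d3d3d4iIiHd3d3d3d3d3d3Z3d3d3iIiHd3VXd3d3d3d2Z3d3d3d3h4iIg3d3h3d3dmZ3d3d2Z1d3f/VXeIiHd3Zmd4iIfGeYiJmEZ3eIiHeGZneJmIeIzaiHdHd3iIiHd3d4mZmZh7h3Znd3d3iId3d3eImqmYd3Znd3d3d3iId3d3eImZiHp3d3d3eIiIiId4eJcHd3d3h3iIh3ZmZ4iZmu1ziHd3hnd3h3dlZ3d3eIhyJ6h3d4iYh3dQBYz//6UAJ3ind3iHd4mIdmVove7Jdmd5h3d3d3d3d3i8mHiqqHeciIh3d3d3d3d3iHZ3iHZmZ3d3d3d3d3d3d3iHdmZmZnd3d3d3d3d3d3d3d4d3d3d3d3Zmd3"/>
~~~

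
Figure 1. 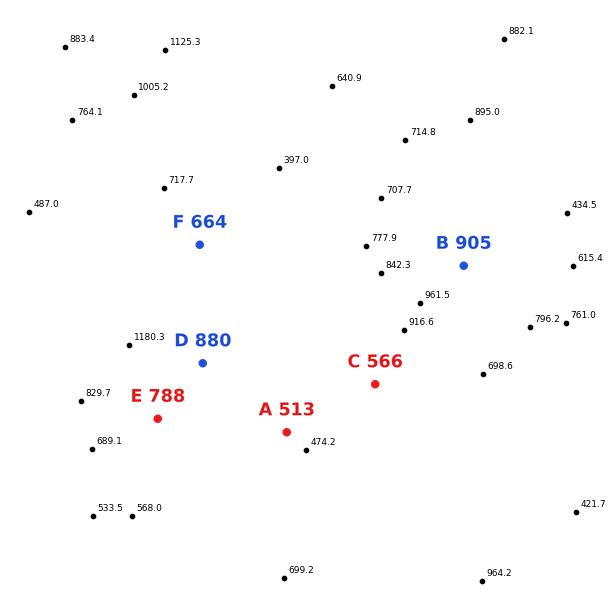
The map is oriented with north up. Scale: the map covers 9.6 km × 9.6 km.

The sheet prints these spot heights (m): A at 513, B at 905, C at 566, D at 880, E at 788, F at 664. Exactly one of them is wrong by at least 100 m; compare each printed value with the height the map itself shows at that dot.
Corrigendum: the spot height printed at C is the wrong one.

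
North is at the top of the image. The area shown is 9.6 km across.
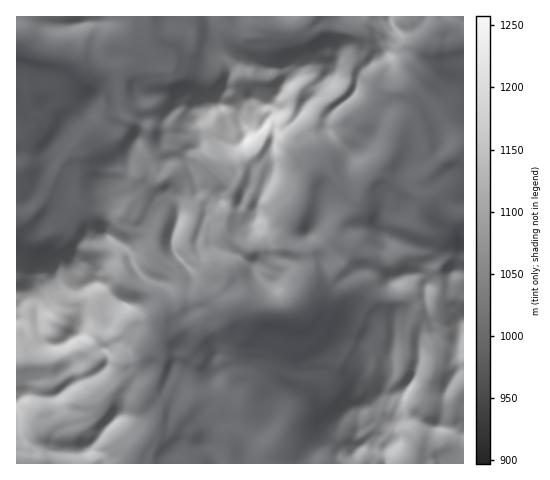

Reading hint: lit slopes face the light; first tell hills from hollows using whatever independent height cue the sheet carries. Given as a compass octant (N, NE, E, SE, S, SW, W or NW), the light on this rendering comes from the SE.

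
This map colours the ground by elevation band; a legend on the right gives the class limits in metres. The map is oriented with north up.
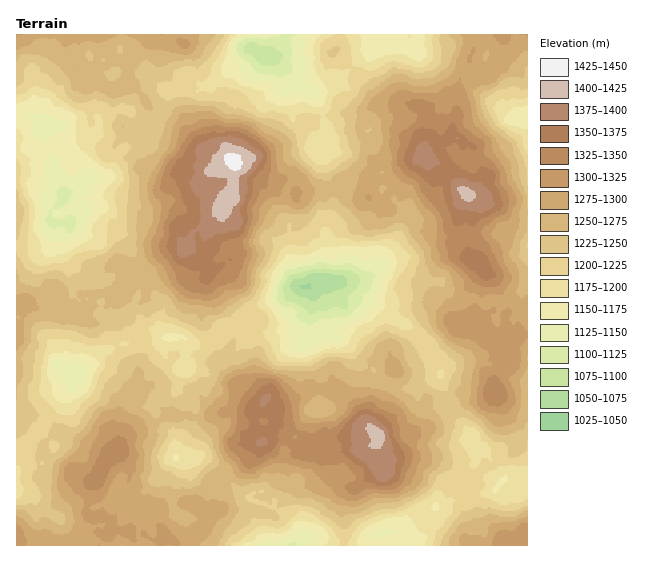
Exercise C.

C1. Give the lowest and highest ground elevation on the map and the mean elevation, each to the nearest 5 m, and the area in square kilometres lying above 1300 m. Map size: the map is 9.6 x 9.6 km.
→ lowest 1050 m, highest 1440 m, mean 1250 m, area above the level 21.2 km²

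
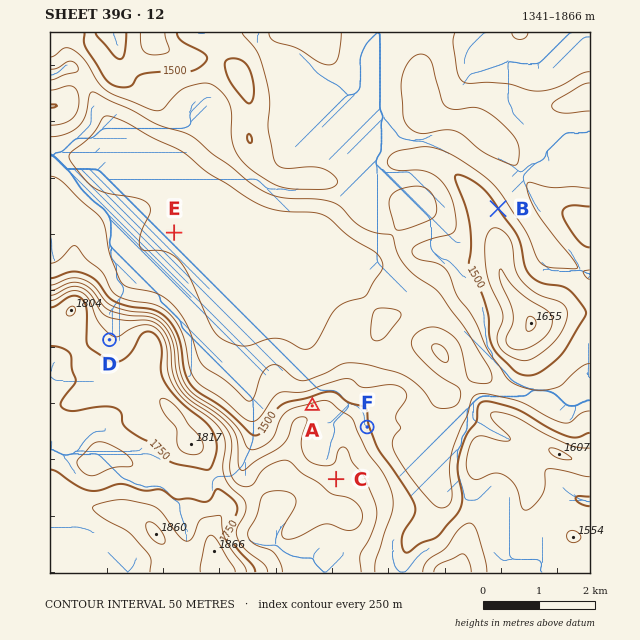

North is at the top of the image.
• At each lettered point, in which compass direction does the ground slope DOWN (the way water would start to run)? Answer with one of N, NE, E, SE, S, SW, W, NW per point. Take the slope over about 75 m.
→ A N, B NE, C N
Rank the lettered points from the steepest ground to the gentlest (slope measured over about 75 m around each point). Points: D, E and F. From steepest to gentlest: F D E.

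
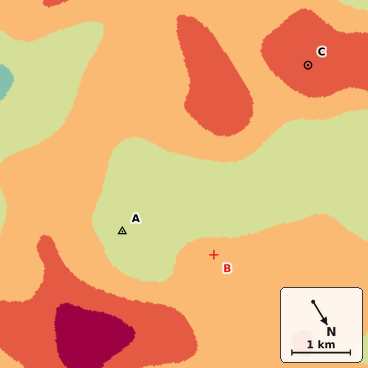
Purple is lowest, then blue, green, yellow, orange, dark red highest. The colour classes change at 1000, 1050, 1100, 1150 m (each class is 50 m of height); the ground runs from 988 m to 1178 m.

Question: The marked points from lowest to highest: A B C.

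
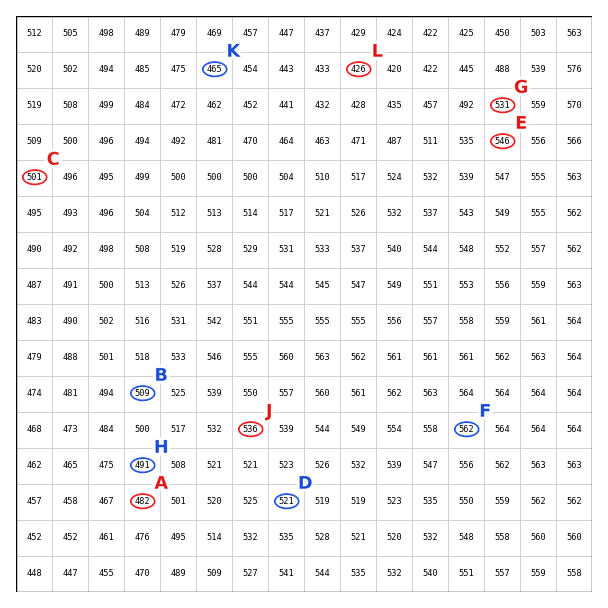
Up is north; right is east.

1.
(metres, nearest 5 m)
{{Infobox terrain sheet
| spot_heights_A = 480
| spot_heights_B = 510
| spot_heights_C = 500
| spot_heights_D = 520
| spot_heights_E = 545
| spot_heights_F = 560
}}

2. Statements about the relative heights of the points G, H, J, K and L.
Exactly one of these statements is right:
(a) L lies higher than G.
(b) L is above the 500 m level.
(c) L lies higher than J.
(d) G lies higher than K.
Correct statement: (d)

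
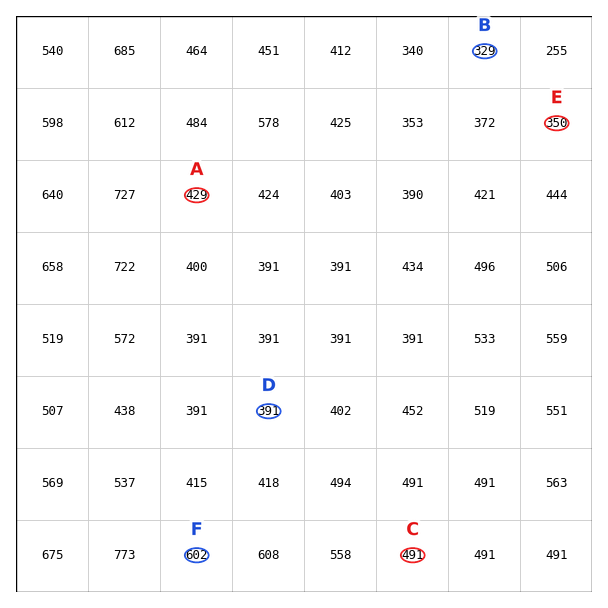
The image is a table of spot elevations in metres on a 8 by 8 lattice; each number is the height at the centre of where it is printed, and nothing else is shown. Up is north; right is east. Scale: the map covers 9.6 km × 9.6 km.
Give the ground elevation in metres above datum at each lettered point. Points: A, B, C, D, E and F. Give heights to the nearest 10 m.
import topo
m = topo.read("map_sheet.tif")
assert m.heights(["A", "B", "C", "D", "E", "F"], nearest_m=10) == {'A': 430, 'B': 330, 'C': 490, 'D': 390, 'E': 350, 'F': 600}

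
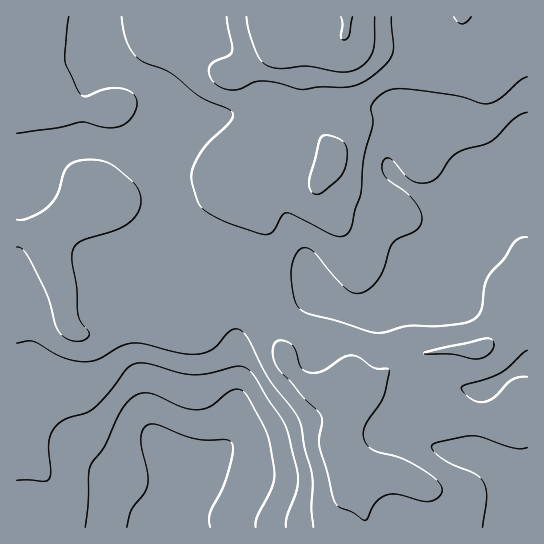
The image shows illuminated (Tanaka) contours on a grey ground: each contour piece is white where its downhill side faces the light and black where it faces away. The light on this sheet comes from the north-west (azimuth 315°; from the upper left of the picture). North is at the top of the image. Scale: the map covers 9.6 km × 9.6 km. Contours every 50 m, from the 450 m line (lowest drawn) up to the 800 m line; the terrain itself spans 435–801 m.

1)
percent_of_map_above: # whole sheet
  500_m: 92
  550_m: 86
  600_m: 69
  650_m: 31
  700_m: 5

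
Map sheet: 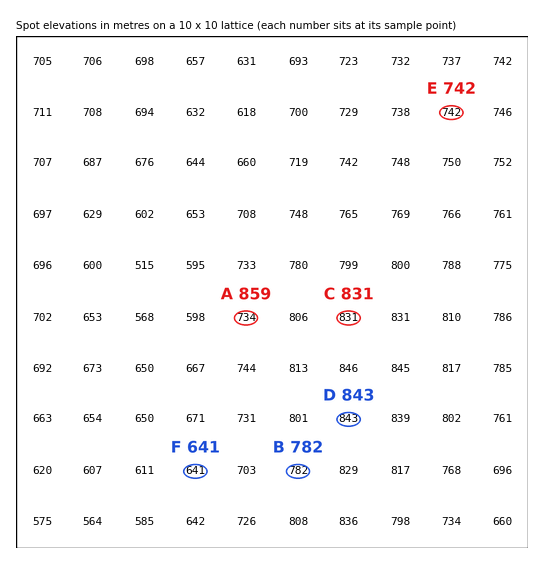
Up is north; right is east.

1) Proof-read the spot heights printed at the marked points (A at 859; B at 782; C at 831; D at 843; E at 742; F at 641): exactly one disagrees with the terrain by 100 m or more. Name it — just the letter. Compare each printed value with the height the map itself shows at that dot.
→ A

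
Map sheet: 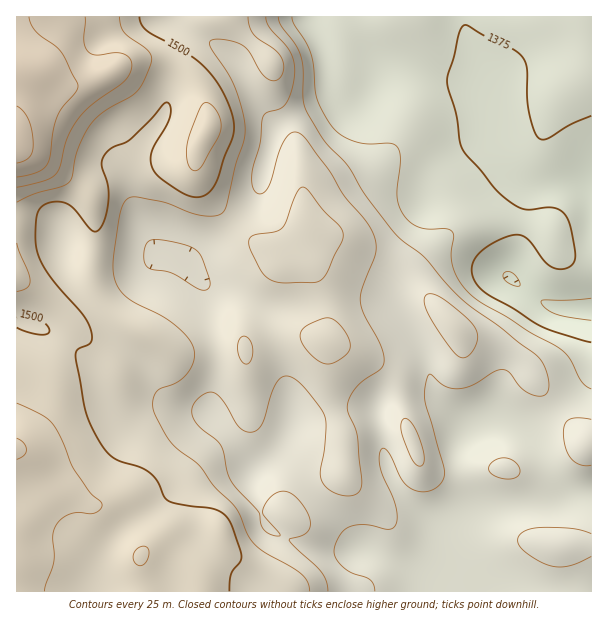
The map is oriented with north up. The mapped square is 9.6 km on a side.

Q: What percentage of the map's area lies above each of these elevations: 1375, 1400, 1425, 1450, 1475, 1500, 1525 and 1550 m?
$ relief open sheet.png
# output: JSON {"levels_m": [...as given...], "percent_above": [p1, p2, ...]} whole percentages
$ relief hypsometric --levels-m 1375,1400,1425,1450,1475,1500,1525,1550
{"levels_m": [1375, 1400, 1425, 1450, 1475, 1500, 1525, 1550], "percent_above": [93, 80, 66, 52, 35, 21, 8, 4]}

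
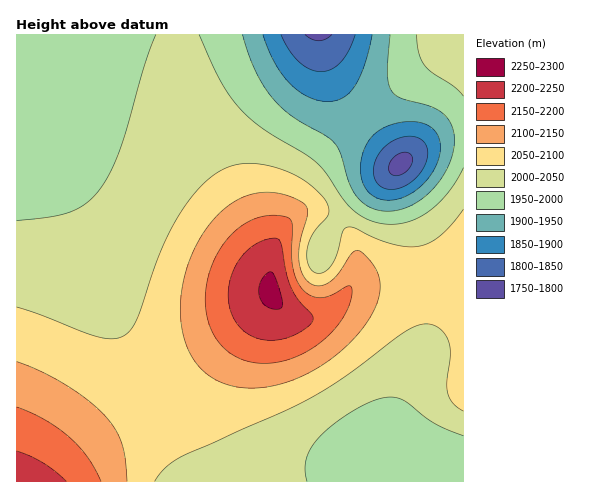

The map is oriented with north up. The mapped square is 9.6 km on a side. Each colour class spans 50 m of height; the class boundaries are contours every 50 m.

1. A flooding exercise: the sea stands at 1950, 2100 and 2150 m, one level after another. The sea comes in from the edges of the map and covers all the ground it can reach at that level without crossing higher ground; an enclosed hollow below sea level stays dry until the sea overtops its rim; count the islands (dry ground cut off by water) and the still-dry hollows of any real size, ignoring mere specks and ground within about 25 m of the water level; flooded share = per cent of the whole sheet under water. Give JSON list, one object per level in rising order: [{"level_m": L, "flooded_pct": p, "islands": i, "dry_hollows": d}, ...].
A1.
[{"level_m": 1950, "flooded_pct": 10, "islands": 0, "dry_hollows": 0}, {"level_m": 2100, "flooded_pct": 82, "islands": 1, "dry_hollows": 0}, {"level_m": 2150, "flooded_pct": 91, "islands": 1, "dry_hollows": 0}]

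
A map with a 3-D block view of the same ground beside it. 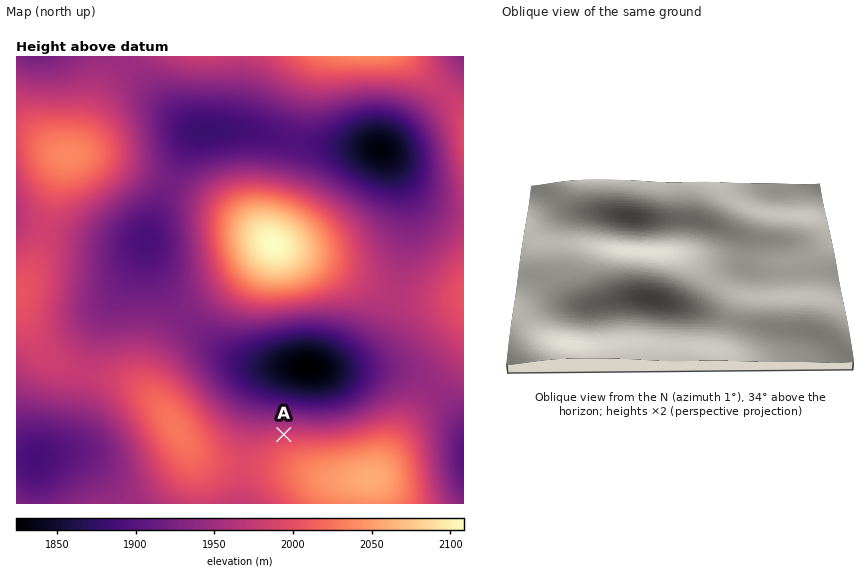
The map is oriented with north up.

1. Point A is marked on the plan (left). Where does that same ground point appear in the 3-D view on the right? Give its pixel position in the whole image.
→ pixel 647 206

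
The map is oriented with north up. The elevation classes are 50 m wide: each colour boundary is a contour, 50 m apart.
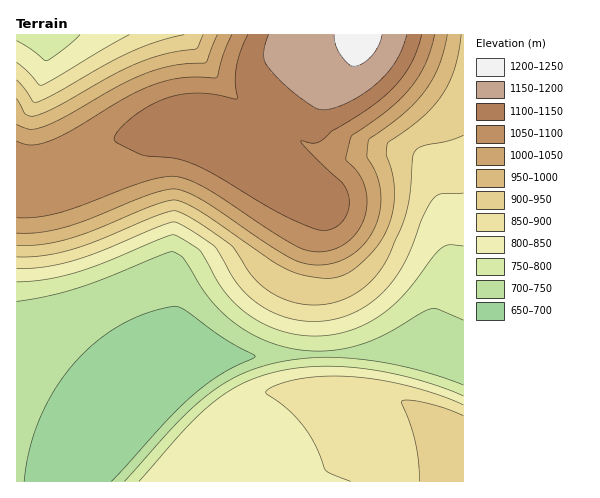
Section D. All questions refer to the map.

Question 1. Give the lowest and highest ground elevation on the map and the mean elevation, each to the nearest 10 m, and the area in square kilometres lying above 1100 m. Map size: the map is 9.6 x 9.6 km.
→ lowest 650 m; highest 1210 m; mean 900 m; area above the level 13.8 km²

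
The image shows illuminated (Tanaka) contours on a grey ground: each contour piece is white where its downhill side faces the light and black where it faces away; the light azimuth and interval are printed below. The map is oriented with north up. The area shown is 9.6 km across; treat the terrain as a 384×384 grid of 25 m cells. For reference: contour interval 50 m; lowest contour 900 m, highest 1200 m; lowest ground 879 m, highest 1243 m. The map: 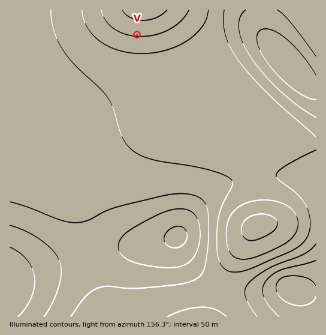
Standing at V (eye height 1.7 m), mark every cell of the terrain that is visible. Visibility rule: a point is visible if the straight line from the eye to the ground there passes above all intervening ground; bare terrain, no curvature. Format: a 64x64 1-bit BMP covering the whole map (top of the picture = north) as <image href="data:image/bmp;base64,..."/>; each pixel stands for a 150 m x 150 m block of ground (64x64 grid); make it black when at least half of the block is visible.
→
<image width="64" height="64" href="data:image/bmp;base64,Qk0+AgAAAAAAAD4AAAAoAAAAQAAAAEAAAAABAAEAAAAAAAACAAATCwAAEwsAAAIAAAAAAAAA////AAAAAAAAAAAAAAAAAAAAAAAAAAAAAAAAAAAAAAAAAAAAAAAAAAAAAAAAAAAAAAAAAAAAAAAAAAAAAAAAAAAAAAAAAAAAAAAAAAAAAAAAAAAAAAAAAAAAAAAAAAAAAAAAAAAAAAAAAAAAAAAAAAAAAAAAAAAAAAAAAAAAAAAAAAAAAAAAAAAAAAAAAAAAAAAAAAAAAAAAAAAAAAAAAAAAAAAAAAAAAAAAAAAAAAAAAAAAAAAAAAAAAAAAAAAAAAAAAAAAAAAAAAAAAAAAAAAAAAAAAAAAAAAAAAAAAAAAAAAAAAAAAAAAAAAAAAAAAAAAAAAAAAAAAAAAAAAAAAAAAAAAAAAAAAAAAAAAAAAAAAAAAAAAAAAAAAAAAAAAAAAAAAAAAAAAAAAAAAAAAAAAAAAAAAAAAAAAAAAAAAAAAAAAAAAAAAAAAAAAAAAAAAAAAAAAAAAAAAAAAAAAAAAAAAAAAAAAAAAAAAAAAAAAAAAAAAAAAAAAAAAAAAAAAAAAAAAAAAAAAAAAAAAAAAAAAAAAAADAAAAAAAAAAcAAAAAAAAAHgAAAAAAAAB8AAAAAAAAAPwAAAAAAAAD+AAAAAAAAAfwAAAB/n/gH/AAAAf///w/4AAAH//////AAAA//////8AAAH//////gAAAf/////8AAAD//////gAAAP/////+AAA=="/>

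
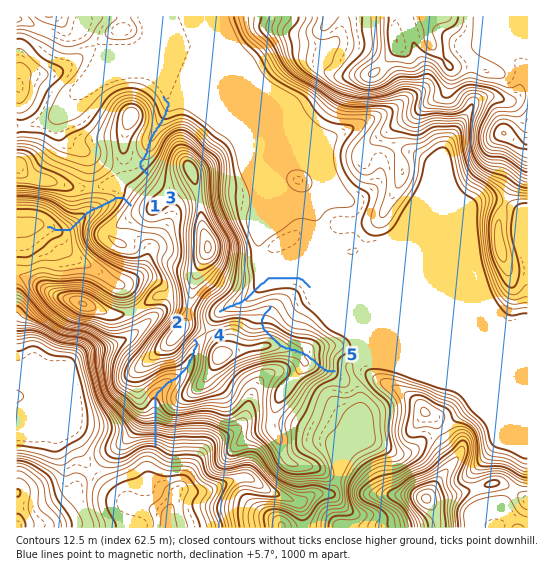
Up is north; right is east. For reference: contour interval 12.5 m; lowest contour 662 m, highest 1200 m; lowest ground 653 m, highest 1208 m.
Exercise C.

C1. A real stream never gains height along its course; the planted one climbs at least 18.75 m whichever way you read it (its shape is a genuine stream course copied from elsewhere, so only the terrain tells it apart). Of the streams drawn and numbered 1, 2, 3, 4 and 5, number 5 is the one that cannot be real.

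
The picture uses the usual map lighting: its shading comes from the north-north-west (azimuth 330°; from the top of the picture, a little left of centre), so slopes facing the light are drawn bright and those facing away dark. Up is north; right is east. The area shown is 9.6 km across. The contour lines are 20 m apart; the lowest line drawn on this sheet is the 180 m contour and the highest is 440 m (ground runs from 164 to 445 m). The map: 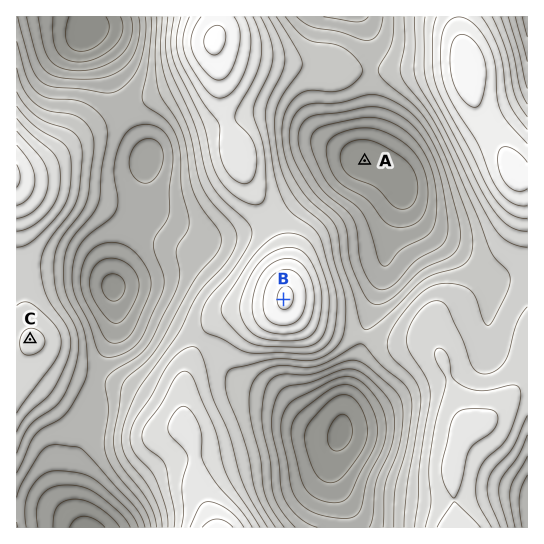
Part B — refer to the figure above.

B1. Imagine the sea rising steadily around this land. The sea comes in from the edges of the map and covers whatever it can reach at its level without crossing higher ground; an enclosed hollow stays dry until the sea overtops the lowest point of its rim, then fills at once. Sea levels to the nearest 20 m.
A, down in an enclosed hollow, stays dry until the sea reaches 300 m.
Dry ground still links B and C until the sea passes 280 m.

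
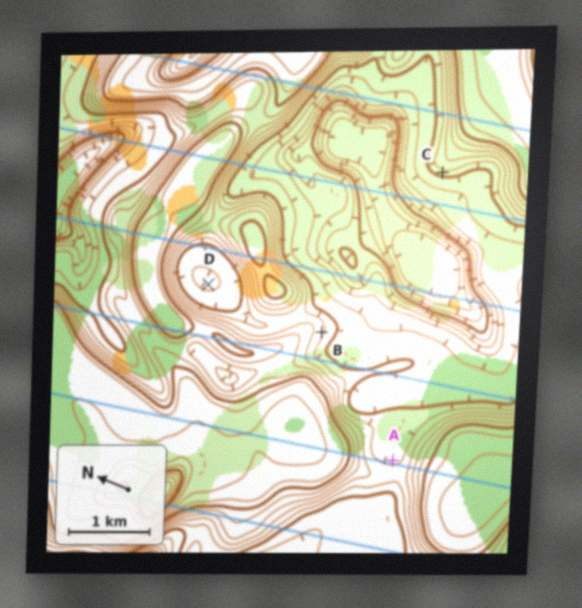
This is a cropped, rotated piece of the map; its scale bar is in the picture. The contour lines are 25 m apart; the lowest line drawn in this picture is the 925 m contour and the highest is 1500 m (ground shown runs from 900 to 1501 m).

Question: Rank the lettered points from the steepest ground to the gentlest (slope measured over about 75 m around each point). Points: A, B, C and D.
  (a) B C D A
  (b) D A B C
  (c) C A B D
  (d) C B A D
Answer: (d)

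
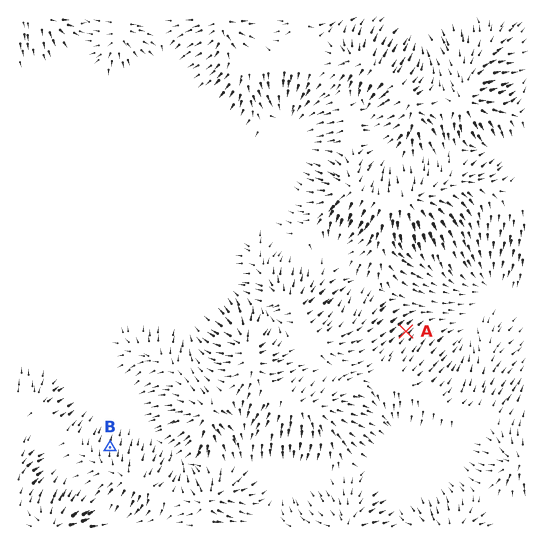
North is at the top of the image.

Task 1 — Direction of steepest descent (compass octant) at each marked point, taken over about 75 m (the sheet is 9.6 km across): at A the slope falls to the NE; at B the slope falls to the N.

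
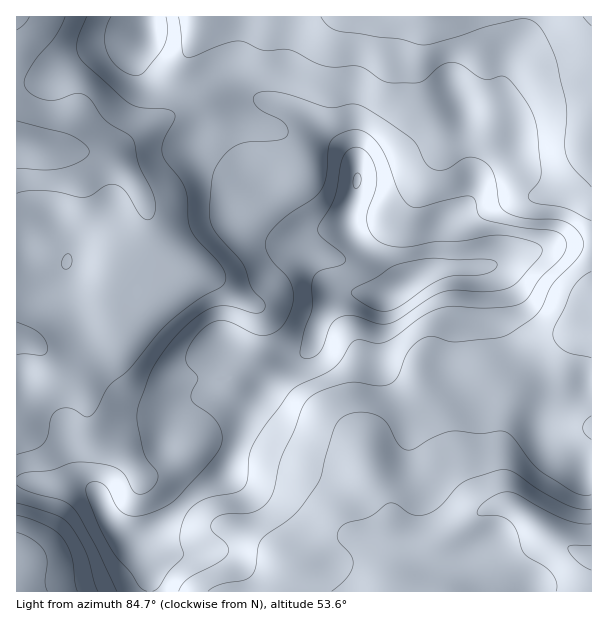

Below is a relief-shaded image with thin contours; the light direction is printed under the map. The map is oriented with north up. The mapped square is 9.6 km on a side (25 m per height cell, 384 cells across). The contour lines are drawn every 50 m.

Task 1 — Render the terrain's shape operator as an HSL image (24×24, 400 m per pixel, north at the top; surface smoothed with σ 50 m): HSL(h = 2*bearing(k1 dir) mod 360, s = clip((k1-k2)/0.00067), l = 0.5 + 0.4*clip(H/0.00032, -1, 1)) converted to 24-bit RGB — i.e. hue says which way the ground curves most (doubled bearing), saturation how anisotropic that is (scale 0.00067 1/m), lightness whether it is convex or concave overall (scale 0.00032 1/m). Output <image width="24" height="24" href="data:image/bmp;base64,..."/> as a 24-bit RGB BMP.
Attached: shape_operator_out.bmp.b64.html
<image width="24" height="24" href="data:image/bmp;base64,Qk32BgAAAAAAADYAAAAoAAAAGAAAABgAAAABABgAAAAAAMAGAAATCwAAEwsAAAAAAAAAAAAAU2qsZlateUWprVx+pMdz0920405dT0kcKF0dWrtFYKK2b2yxm3yso4qakG2Nblx2inhgaJOFa52cdKOudZi9uMXRnKPPT1TMXlBKSTg4Uis7uIJHzeetdr5la4nKyb74qqz2fczSUENiYGpMWY1cnoGTl3Kmcm+scZazbn23nYG6nnB0UKpMSbpQiDg2VSUVQzEdPEcnPFZzsfS/zPz46MT1znJzO28kZ0QiqC0YfW1MWI9mWY5dZW5QhXtTeF9TnnZEVogsJn4+on++scy8bx4/RQUGpoIiVXqwUcnYF8Dg0P/MFo1eeDJ5/niu6kCFXi8wcMJYgLi2apKkamuEYnWDfKCjYViQpYWavJujSJJGIVkQWSgKVAMcnVRd1MaOzdn+mJ/+jMn62fPYiyiUHDMkYpk58Izp89X2otzVa3OnbGqYeGyhfJulWFaIjElzgaRcn49stFmKqliJPB5kgnCtiL7V3+rstYJTmUNUYcdLlEUolRVUrkhvMKUwJF434KJ91YVsc2BdaHlkZ4B2hoFyXD5vnWCOsLSNbXqDjWyJoHmaNiWjltG/dNfLpdq8cGE4nqhIgY5Cez1cjFKCqJp/soN8RG1oX5A45qp5hYdsZ5V7XnyOhGR9UUZ0ap6HsKGNhnKWi2mQk4SROE2Znc2Sa69ZXoo0XZx4i7SkiXenVkqLhXOjnoimtYyagHGjXJyx1ZyjxISBbJhQPEs1a1BGaktLWptGc5xkhWmAfHmQjJOaSW+bq7OAsGptnFVGj82iVJWOhFJpWXCUVWKquGuXqpV0m6FxUJNlWIuZ5I+o6SdccGM2MnhZY3uSdcmCSICYim6KeJ2HeYSLZ2OBa5xyd321zbXcyYqTfjFdhHlSS6NTMGdxcFq545rBvWZxmo5XNoJPrkax56Hh68/rNYfbV3q3rcqBL0htgXuZkpF0c2tma5F0b7uWW7W0fsGwZ0gSi4BIiqt9a5t8RHBtIXNif2zB8sPu3dntlMP0JC/r1VS/8dPAdjd/YiAk/9sBF0gmQ2o3lHJNgoJVcKxAVJwoSXExWmwmfqynY6qJeK9yanSCbHt+Nn9gF3VEYb5369/Mhxo7JA8Wh09L/Ydwuwxmsiuv9erBL4Y2FU44en9PkYNMrZRGc85NNYqHXmaQpoyenIOTiqVsWnx9dX6AcH90PHpLGm0VfUAJqwEdaYRAL15JstybycX7ydL/8879/8z7MBy0L3WOdMZdddN8lM1oI1I2OGlNhaZ4f4uXs6iXW2+JbHuEfHyGgWx4WzAvRCYad6tErYmDPraaON8oZl8fWGwhVs2a59D548z/z8z/2dH65s/u4XvTr2jDGF90sZizjHaWr6qTgGiZZoWMaGWQljqImy6HgcW1dNfVhY7Gto/CqEd8vJtKTf+QKYdNSFQmpZEiNI85nojU2NX23sz/6s/8Ukr/m3JxmLiseIaztmWneJmTTj53aj+OlH28rtS1aZ6UQpB+cYe+pmPh9sO5fMUjNU9JQHR4xIB9jb84D5wAKX4MYlUY64JOuRrAlb3HlKC8lkOarnSOrHaXaCpnW1tKb6pTpL1+h3d3ZZFuNn1OLChT/2xq/vG2FYeZPKSjSZGG1Xib3bmQPy0ZPEgSWoIOeF0xiJxnfEZKjktoo5Bnnx5lokGCZ3qWbc6Dd5p3gJKBgo+DYmV5FhU2n+J7+/TQGyqsVU1sRllNcZdP3JF4rTajgLmbYbOmVFKERDEHTUQPZ2MfZ1ohTGUvY6u2pKrJn7q0doGUkpCCgnhzelN6K1qUefuz++3QjiChh1SUYVx+faFGjINFsXKGqrmIcXFcSEdbm2KFb6iCUJClkWqonqVnIIgmOZIspqJdiltklnFZgm9YWH6HWNurOa1K3KlHlUONiWOWk0Kax7uMS4yigql2uKWOkF+aUFiCkom3ma6kSFd6cD9VuZdifLyFPsC6So9QXolug5axma7NiL3NZ4ecYo5prKxmflmEgF+JhVGbuNqvd0anlbB6n3tylmCOemaOl3bAyYaylS6bbVefpNKhb9hoJY2ghnG+gZ2zarKPhZBllYRiZ4CCcH+Oqph9ZVZ8WmiYeoS9xseReUGGvLd9gF1fhHJ0c3uMWGWYumbDv1ven7DJuY+T6cSQCKp/L3GDoIKEmI51ZnB9m6KBZYyFZYOMo3t7cWiYXo2VTaKAv1ttglyavJOVoHuefY2UcniVWGRWT2FlhGedwZe2tJTN8PDbUpXZFSpahX5lqZp2ZXZ6paJsdYBfWmpNgnpIdYZSgHlgcW5Og3VJhItZlY1bsIt5fI+Ea2x8"/>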